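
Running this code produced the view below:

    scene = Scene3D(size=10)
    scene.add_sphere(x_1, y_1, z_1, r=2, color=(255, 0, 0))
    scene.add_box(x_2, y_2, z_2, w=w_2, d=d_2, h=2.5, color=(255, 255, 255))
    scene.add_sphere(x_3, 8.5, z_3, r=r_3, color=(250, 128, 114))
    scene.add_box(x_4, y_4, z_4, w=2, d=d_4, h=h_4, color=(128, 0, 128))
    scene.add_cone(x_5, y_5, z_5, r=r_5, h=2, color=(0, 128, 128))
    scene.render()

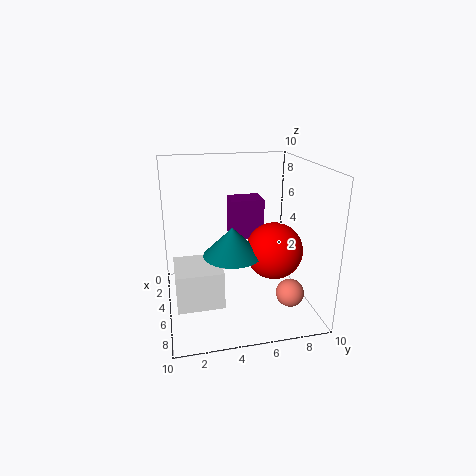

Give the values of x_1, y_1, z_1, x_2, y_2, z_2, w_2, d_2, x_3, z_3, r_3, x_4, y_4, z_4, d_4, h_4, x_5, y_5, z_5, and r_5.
x_1 = 5.5, y_1 = 7.5, z_1 = 4, x_2 = 5, y_2 = 0.5, z_2 = 1.5, w_2 = 3, d_2 = 3, x_3 = 6.5, z_3 = 1, r_3 = 1, x_4 = 1, y_4 = 5, z_4 = 4, d_4 = 2.5, h_4 = 3, x_5 = 5.5, y_5 = 4.5, z_5 = 4, r_5 = 2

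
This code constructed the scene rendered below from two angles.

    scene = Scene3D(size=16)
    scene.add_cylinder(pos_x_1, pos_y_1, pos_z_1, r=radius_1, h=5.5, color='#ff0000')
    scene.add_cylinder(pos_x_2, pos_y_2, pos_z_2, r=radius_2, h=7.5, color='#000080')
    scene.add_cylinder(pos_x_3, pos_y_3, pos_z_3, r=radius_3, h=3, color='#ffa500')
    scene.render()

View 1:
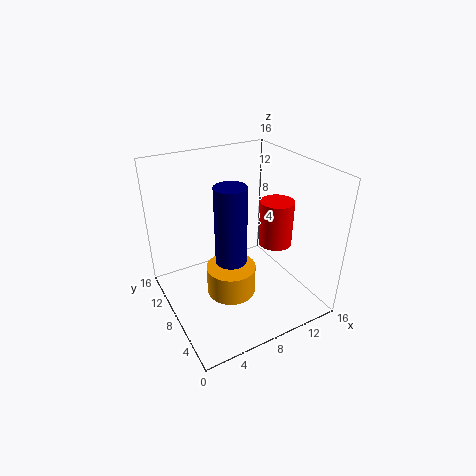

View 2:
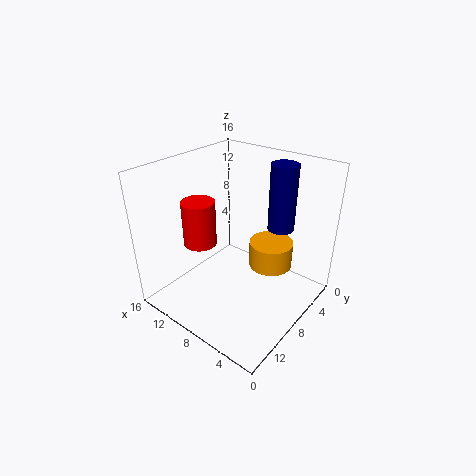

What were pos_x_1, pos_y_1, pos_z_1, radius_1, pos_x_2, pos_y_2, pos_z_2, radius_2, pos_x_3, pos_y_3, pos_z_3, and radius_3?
pos_x_1 = 13.5; pos_y_1 = 8.5; pos_z_1 = 5.5; radius_1 = 2; pos_x_2 = 5; pos_y_2 = 4; pos_z_2 = 8.5; radius_2 = 1.5; pos_x_3 = 5.5; pos_y_3 = 5; pos_z_3 = 4; radius_3 = 2.5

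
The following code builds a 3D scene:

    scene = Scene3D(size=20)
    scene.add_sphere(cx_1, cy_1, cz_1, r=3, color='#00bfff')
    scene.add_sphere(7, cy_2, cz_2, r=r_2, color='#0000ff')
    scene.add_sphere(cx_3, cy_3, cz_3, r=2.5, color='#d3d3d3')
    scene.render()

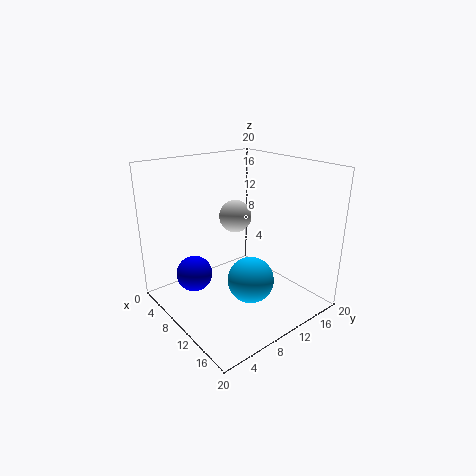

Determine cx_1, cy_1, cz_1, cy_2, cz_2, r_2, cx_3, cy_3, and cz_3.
cx_1 = 14.5; cy_1 = 8.5; cz_1 = 6; cy_2 = 4.5; cz_2 = 5; r_2 = 2.5; cx_3 = 5; cy_3 = 13.5; cz_3 = 11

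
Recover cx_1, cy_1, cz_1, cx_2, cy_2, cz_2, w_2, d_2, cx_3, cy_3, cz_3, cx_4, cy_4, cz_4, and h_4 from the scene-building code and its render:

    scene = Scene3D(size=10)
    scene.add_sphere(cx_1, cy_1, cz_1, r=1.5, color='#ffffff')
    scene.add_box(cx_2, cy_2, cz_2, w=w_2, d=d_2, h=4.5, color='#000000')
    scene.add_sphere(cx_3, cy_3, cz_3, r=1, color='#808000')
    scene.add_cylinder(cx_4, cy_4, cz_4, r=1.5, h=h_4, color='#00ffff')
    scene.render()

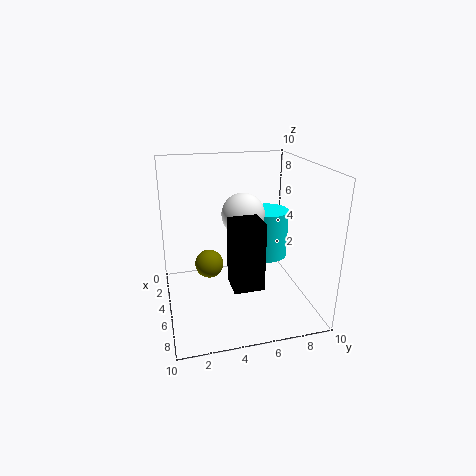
cx_1 = 4.5; cy_1 = 5.5; cz_1 = 6.5; cx_2 = 6; cy_2 = 4; cz_2 = 2.5; w_2 = 2; d_2 = 2; cx_3 = 4.5; cy_3 = 3; cz_3 = 3; cx_4 = 4; cy_4 = 7.5; cz_4 = 3; h_4 = 3.5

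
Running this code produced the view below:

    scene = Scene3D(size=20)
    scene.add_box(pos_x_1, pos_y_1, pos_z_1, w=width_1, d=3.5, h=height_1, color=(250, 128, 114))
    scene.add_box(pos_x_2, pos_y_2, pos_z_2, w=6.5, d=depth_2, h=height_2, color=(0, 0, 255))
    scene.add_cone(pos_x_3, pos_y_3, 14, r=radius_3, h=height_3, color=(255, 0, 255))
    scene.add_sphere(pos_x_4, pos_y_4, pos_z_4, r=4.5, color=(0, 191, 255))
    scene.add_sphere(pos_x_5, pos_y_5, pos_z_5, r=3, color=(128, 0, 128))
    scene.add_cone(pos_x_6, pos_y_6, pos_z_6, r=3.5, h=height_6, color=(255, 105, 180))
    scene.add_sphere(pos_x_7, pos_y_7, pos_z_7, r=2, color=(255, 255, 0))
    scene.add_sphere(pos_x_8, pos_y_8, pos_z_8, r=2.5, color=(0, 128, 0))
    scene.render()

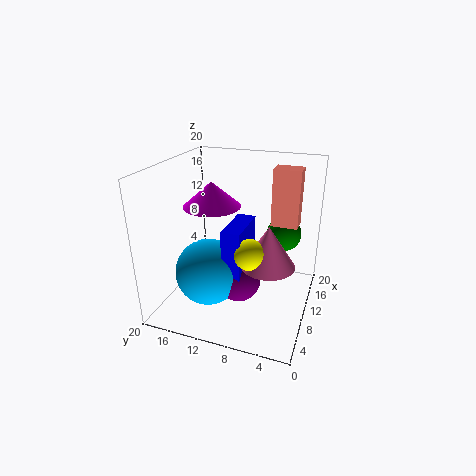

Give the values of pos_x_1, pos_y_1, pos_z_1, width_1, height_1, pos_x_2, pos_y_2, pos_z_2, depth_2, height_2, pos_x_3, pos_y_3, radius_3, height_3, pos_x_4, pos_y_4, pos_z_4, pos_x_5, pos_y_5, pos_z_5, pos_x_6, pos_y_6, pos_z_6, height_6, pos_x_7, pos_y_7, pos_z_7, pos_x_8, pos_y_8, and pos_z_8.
pos_x_1 = 10; pos_y_1 = 2; pos_z_1 = 12.5; width_1 = 2.5; height_1 = 7.5; pos_x_2 = 5; pos_y_2 = 8; pos_z_2 = 5.5; depth_2 = 2.5; height_2 = 7.5; pos_x_3 = 10.5; pos_y_3 = 14; radius_3 = 4; height_3 = 3.5; pos_x_4 = 6.5; pos_y_4 = 13; pos_z_4 = 6; pos_x_5 = 7.5; pos_y_5 = 9; pos_z_5 = 5; pos_x_6 = 7.5; pos_y_6 = 5; pos_z_6 = 8; height_6 = 5.5; pos_x_7 = 6; pos_y_7 = 7; pos_z_7 = 10; pos_x_8 = 14.5; pos_y_8 = 4.5; pos_z_8 = 9.5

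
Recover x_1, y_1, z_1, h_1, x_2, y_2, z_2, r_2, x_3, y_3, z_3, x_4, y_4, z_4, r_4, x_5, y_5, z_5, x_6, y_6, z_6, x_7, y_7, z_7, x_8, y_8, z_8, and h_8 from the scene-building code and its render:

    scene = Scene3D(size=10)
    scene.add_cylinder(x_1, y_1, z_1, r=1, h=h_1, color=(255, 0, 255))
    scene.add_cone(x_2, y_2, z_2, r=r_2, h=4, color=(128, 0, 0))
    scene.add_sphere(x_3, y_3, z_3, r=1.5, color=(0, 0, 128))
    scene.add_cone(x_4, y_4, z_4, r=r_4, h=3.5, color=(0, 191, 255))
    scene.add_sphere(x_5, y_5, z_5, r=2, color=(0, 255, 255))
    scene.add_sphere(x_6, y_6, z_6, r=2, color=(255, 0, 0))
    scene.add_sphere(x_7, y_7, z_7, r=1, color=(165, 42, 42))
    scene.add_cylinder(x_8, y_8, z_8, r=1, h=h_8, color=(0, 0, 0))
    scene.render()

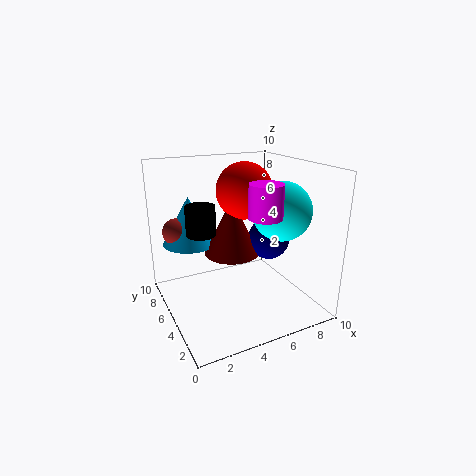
x_1 = 5, y_1 = 1.5, z_1 = 7.5, h_1 = 2, x_2 = 5, y_2 = 6, z_2 = 3.5, r_2 = 2, x_3 = 7.5, y_3 = 5, z_3 = 4.5, x_4 = 2.5, y_4 = 8, z_4 = 4, r_4 = 2, x_5 = 7.5, y_5 = 3.5, z_5 = 7, x_6 = 6, y_6 = 6, z_6 = 8, x_7 = 1.5, y_7 = 8, z_7 = 5, x_8 = 2.5, y_8 = 5.5, z_8 = 5.5, h_8 = 2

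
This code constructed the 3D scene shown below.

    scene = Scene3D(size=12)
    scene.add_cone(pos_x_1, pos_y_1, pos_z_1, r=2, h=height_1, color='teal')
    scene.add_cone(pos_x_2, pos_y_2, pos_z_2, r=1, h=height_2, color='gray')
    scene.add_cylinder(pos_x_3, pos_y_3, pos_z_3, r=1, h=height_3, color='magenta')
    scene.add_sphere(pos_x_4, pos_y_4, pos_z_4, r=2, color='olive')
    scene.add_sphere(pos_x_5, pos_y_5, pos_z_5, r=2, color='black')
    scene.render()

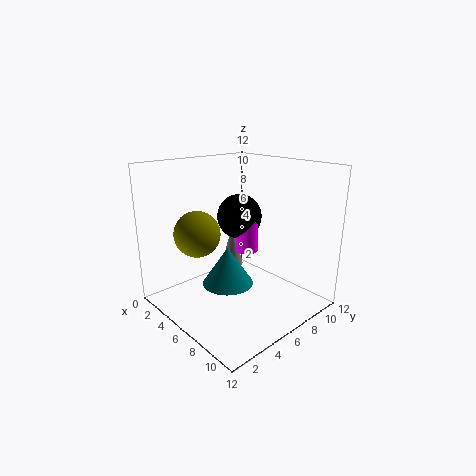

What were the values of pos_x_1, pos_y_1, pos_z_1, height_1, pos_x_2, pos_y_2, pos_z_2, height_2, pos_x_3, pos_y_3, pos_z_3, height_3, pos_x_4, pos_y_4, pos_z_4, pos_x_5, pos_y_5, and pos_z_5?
pos_x_1 = 7, pos_y_1 = 4, pos_z_1 = 3, height_1 = 3, pos_x_2 = 3, pos_y_2 = 8, pos_z_2 = 2, height_2 = 4, pos_x_3 = 5, pos_y_3 = 8, pos_z_3 = 4, height_3 = 3, pos_x_4 = 3, pos_y_4 = 4, pos_z_4 = 6, pos_x_5 = 4, pos_y_5 = 8, pos_z_5 = 7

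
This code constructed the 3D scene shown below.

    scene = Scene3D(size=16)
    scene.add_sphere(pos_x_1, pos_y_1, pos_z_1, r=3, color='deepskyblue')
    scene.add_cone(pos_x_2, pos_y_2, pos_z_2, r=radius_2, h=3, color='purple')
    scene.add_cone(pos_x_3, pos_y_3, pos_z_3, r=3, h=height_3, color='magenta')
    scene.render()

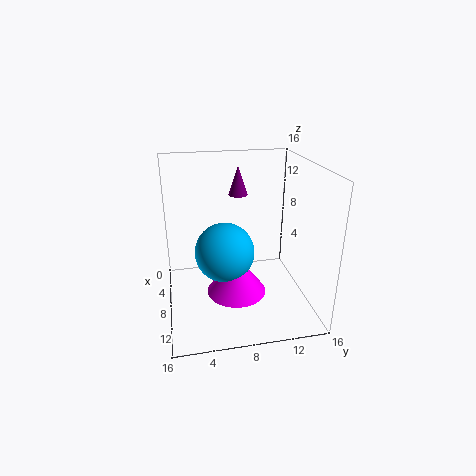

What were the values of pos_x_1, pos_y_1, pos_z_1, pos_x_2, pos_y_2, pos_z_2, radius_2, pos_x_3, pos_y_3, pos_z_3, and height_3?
pos_x_1 = 11; pos_y_1 = 6; pos_z_1 = 8; pos_x_2 = 8; pos_y_2 = 8; pos_z_2 = 13; radius_2 = 1; pos_x_3 = 12; pos_y_3 = 7; pos_z_3 = 4; height_3 = 4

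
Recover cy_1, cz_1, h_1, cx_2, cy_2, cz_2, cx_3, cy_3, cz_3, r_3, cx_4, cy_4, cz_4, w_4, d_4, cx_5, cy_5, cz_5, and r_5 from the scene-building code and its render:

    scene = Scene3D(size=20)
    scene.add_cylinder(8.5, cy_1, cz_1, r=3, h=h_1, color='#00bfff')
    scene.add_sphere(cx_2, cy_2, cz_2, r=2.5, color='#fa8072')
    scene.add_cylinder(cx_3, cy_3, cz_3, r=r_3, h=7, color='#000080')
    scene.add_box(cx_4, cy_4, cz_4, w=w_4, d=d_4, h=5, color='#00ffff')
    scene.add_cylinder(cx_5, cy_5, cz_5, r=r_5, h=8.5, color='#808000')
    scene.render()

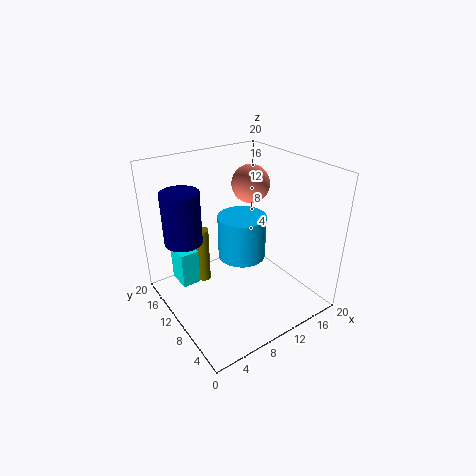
cy_1 = 7, cz_1 = 9.5, h_1 = 5.5, cx_2 = 12, cy_2 = 10, cz_2 = 17.5, cx_3 = 3, cy_3 = 12.5, cz_3 = 10.5, r_3 = 2.5, cx_4 = 2, cy_4 = 11.5, cz_4 = 4, w_4 = 2.5, d_4 = 3.5, cx_5 = 7, cy_5 = 15, cz_5 = 1.5, r_5 = 1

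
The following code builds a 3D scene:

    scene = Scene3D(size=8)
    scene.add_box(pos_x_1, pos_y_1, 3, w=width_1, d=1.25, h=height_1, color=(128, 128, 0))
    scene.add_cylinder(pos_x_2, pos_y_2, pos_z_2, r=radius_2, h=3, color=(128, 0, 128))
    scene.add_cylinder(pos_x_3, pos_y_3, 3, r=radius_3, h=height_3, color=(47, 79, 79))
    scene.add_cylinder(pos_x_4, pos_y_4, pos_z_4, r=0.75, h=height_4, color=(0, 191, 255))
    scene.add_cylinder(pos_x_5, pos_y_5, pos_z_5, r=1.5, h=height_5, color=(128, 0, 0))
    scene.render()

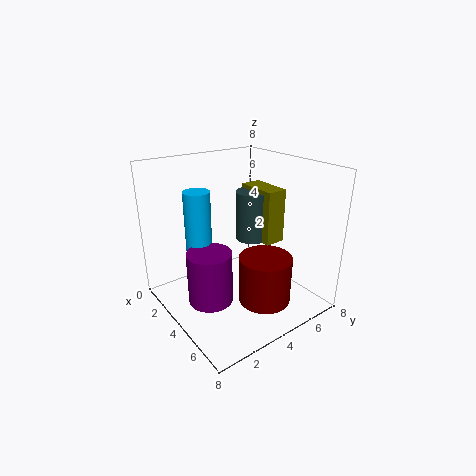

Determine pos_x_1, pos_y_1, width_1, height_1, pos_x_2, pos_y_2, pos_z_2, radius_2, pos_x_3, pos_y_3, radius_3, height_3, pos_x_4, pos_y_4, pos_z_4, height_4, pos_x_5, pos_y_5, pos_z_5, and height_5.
pos_x_1 = 1.75
pos_y_1 = 6
width_1 = 2.5
height_1 = 3.25
pos_x_2 = 3.75
pos_y_2 = 2.25
pos_z_2 = 0.5
radius_2 = 1.25
pos_x_3 = 2.75
pos_y_3 = 6
radius_3 = 1
height_3 = 3
pos_x_4 = 2.25
pos_y_4 = 2.5
pos_z_4 = 3
height_4 = 3.5
pos_x_5 = 5.25
pos_y_5 = 5
pos_z_5 = 0.25
height_5 = 2.75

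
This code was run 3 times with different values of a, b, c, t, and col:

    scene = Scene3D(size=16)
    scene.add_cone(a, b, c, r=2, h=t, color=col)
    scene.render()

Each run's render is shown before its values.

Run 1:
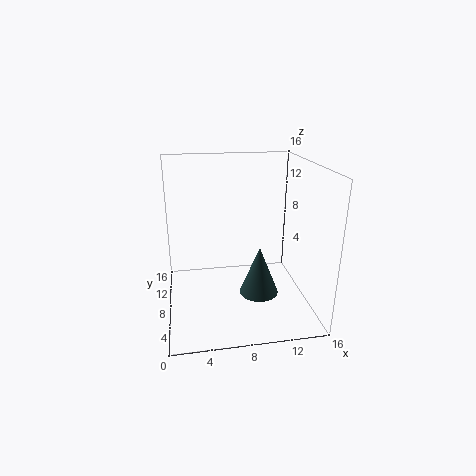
a = 9.5
b = 4
c = 3.5
t = 5
col = 'darkslategray'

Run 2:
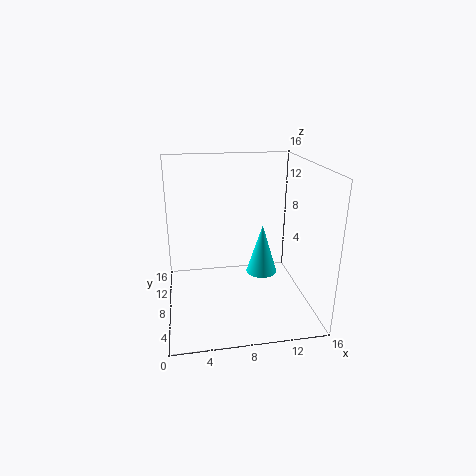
a = 12
b = 12.5
c = 1
t = 6.5
col = 'cyan'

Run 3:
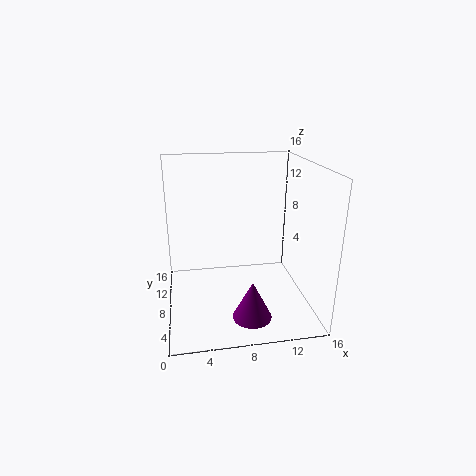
a = 8.5
b = 2.5
c = 1.5
t = 4
col = 'purple'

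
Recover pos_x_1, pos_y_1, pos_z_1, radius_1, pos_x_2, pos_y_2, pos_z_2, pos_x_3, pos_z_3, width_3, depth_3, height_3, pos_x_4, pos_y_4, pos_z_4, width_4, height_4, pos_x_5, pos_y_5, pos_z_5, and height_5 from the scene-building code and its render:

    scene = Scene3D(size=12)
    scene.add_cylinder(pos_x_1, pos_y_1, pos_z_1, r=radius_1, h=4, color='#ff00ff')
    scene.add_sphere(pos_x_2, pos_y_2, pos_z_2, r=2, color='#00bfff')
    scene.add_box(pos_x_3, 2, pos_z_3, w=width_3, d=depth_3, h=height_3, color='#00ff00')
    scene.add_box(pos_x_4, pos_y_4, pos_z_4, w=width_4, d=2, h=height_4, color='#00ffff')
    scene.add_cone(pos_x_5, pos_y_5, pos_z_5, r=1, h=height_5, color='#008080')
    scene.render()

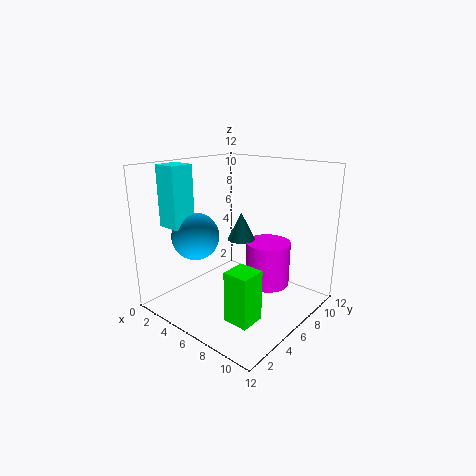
pos_x_1 = 7, pos_y_1 = 9, pos_z_1 = 1, radius_1 = 2, pos_x_2 = 3, pos_y_2 = 4, pos_z_2 = 6, pos_x_3 = 8, pos_z_3 = 1, width_3 = 2, depth_3 = 2, height_3 = 4, pos_x_4 = 1, pos_y_4 = 2, pos_z_4 = 7, width_4 = 2, height_4 = 5, pos_x_5 = 8, pos_y_5 = 4, pos_z_5 = 7, height_5 = 2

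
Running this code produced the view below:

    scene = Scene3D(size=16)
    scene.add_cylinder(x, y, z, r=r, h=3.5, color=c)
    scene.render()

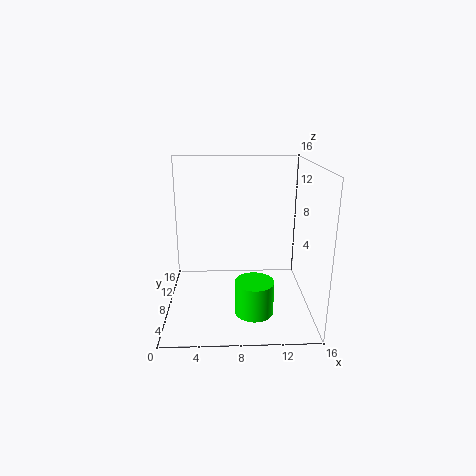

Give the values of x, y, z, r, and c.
x = 9.5; y = 3.5; z = 1.5; r = 2; c = 'lime'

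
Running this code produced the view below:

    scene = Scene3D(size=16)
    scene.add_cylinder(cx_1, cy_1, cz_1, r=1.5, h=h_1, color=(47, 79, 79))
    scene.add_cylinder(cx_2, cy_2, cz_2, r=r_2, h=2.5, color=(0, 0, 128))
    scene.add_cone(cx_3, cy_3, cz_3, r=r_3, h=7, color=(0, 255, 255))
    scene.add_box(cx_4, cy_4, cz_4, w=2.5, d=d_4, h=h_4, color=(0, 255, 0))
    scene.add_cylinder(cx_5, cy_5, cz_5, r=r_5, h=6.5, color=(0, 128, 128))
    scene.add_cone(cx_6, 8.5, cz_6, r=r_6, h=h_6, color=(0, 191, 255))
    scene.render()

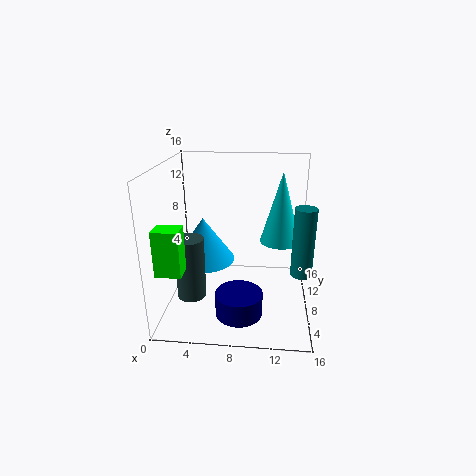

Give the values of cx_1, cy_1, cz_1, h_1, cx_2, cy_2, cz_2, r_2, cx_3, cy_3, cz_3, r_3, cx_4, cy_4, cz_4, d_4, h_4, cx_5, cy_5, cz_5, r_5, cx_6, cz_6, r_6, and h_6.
cx_1 = 3.5
cy_1 = 4
cz_1 = 3
h_1 = 6.5
cx_2 = 8.5
cy_2 = 4
cz_2 = 1
r_2 = 2.5
cx_3 = 12.5
cy_3 = 5.5
cz_3 = 9
r_3 = 2
cx_4 = 1
cy_4 = 0.5
cz_4 = 7
d_4 = 2
h_4 = 4.5
cx_5 = 14.5
cy_5 = 2.5
cz_5 = 7
r_5 = 1
cx_6 = 4
cz_6 = 5
r_6 = 3.5
h_6 = 5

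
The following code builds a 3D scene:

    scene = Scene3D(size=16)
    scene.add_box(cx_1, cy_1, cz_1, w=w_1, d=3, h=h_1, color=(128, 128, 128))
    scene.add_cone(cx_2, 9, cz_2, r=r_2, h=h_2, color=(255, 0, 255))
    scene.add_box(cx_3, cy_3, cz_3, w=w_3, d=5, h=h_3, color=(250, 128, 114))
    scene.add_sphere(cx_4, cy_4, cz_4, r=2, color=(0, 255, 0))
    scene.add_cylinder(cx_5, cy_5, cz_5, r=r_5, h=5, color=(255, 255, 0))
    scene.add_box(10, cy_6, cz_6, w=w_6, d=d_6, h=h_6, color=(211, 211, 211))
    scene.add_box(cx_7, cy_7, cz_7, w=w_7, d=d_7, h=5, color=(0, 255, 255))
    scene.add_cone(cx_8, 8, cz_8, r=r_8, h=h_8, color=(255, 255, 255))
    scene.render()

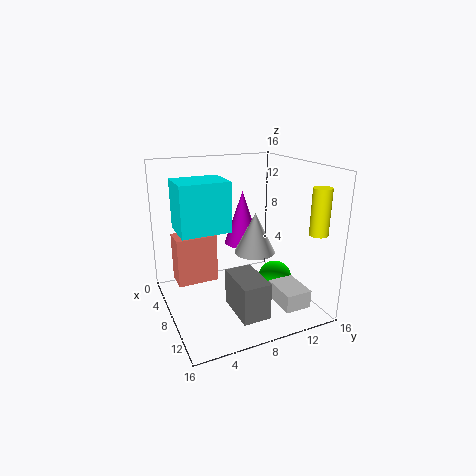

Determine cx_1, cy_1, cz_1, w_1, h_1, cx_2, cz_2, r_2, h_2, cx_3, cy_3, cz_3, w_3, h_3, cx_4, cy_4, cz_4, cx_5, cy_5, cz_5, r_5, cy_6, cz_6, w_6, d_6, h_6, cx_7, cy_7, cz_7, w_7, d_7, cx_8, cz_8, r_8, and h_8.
cx_1 = 9; cy_1 = 6; cz_1 = 1; w_1 = 5; h_1 = 4; cx_2 = 7; cz_2 = 7; r_2 = 2; h_2 = 6; cx_3 = 1; cy_3 = 2; cz_3 = 1; w_3 = 3; h_3 = 6; cx_4 = 8; cy_4 = 13; cz_4 = 2; cx_5 = 13; cy_5 = 15; cz_5 = 9; r_5 = 1; cy_6 = 11; cz_6 = 1; w_6 = 4; d_6 = 3; h_6 = 2; cx_7 = 7; cy_7 = 1; cz_7 = 10; w_7 = 4; d_7 = 5; cx_8 = 12; cz_8 = 8; r_8 = 2; h_8 = 4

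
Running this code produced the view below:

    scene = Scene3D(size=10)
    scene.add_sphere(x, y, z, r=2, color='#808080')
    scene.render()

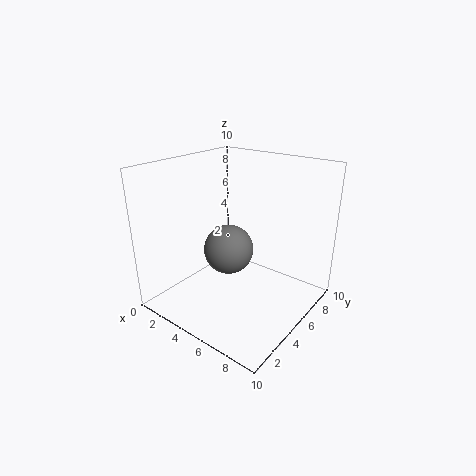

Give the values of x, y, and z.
x = 2.5; y = 7; z = 2.5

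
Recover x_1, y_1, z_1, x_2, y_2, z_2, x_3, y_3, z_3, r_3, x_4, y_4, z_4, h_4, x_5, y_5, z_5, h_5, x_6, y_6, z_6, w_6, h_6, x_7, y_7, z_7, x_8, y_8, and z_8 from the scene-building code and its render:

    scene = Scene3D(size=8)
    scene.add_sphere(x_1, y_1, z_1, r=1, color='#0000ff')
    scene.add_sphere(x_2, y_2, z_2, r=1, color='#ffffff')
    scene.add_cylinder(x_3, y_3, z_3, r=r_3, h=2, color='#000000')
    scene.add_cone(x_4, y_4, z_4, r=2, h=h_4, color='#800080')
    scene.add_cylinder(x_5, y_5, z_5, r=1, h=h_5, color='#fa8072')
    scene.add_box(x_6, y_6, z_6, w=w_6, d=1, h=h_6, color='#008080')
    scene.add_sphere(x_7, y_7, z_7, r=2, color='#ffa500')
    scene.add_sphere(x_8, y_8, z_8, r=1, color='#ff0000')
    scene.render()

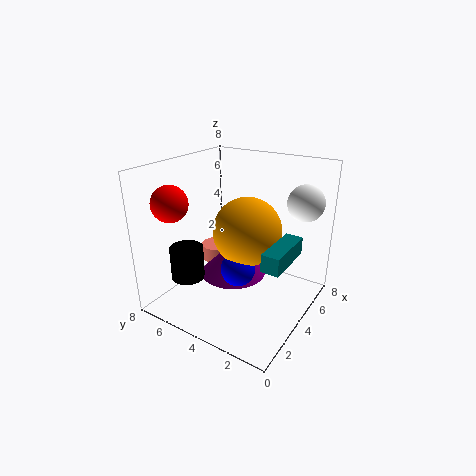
x_1 = 4; y_1 = 4; z_1 = 2; x_2 = 6; y_2 = 1; z_2 = 6; x_3 = 3; y_3 = 7; z_3 = 1; r_3 = 1; x_4 = 5; y_4 = 5; z_4 = 1; h_4 = 2; x_5 = 6; y_5 = 7; z_5 = 1; h_5 = 1; x_6 = 3; y_6 = 1; z_6 = 3; w_6 = 3; h_6 = 1; x_7 = 5; y_7 = 4; z_7 = 4; x_8 = 2; y_8 = 7; z_8 = 6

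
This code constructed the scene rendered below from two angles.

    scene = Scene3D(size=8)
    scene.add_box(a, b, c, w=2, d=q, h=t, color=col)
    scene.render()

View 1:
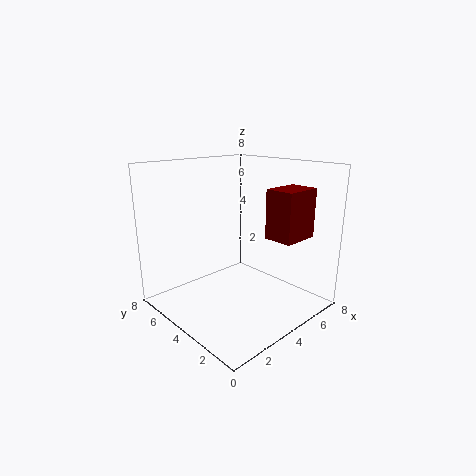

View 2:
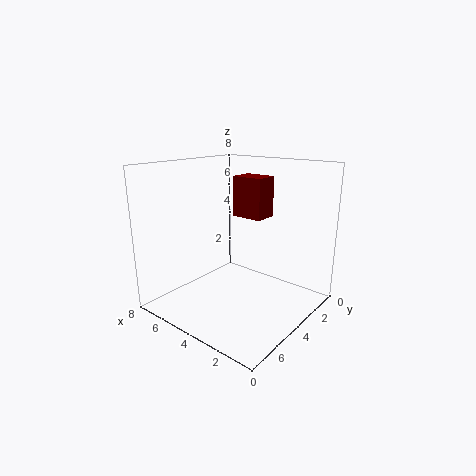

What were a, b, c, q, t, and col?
a = 4
b = 0.5
c = 4.5
q = 1.5
t = 2.5
col = 'maroon'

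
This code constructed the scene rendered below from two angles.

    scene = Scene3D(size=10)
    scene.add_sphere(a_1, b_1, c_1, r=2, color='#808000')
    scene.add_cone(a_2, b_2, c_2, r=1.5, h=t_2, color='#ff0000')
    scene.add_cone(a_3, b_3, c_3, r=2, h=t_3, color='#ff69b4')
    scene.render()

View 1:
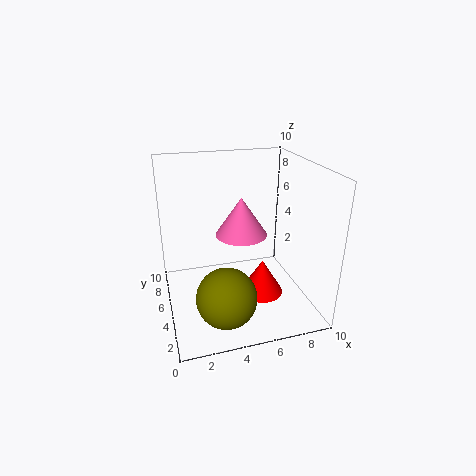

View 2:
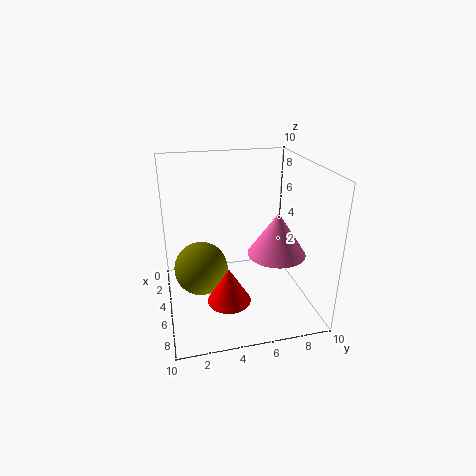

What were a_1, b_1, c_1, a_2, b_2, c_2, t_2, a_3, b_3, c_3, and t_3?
a_1 = 3.5; b_1 = 2.5; c_1 = 2; a_2 = 6.5; b_2 = 4; c_2 = 1; t_2 = 2.5; a_3 = 6; b_3 = 7.5; c_3 = 4; t_3 = 3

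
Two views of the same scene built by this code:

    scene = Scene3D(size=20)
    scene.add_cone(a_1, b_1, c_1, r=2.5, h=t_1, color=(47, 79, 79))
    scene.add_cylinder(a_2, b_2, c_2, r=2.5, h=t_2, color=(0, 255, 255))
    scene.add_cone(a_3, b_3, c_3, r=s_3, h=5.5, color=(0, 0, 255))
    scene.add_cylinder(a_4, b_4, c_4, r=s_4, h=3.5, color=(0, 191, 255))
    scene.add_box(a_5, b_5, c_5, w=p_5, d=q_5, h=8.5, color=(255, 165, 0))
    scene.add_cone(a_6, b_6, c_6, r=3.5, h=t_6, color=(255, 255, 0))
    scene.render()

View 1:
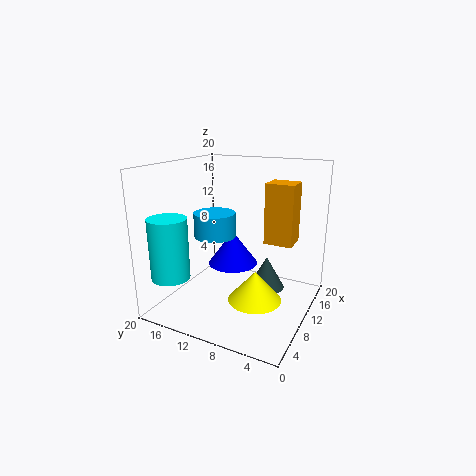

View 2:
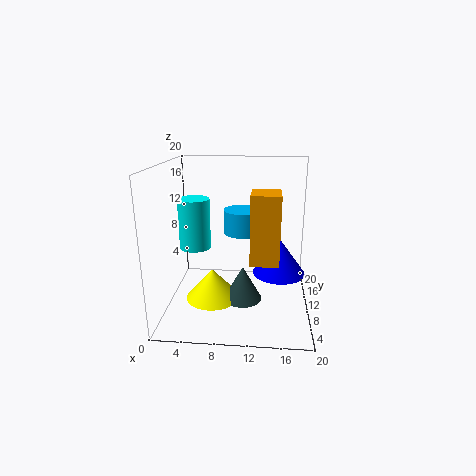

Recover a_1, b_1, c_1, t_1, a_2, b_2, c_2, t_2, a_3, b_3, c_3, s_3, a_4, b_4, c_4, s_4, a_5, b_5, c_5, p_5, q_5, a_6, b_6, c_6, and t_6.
a_1 = 11, b_1 = 6, c_1 = 3, t_1 = 4.5, a_2 = 2.5, b_2 = 16, c_2 = 6, t_2 = 8, a_3 = 16, b_3 = 14, c_3 = 3, s_3 = 4, a_4 = 10.5, b_4 = 14, c_4 = 9.5, s_4 = 3, a_5 = 12, b_5 = 3, c_5 = 9, p_5 = 3.5, q_5 = 4, a_6 = 7, b_6 = 6, c_6 = 3, t_6 = 4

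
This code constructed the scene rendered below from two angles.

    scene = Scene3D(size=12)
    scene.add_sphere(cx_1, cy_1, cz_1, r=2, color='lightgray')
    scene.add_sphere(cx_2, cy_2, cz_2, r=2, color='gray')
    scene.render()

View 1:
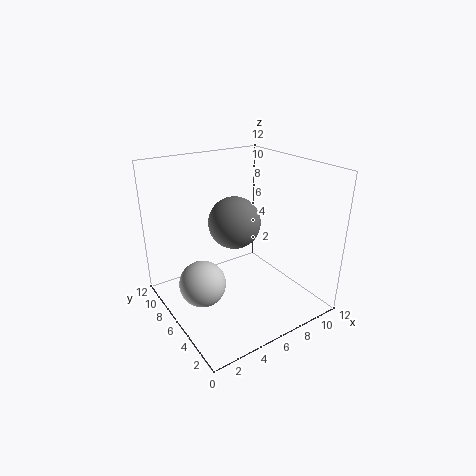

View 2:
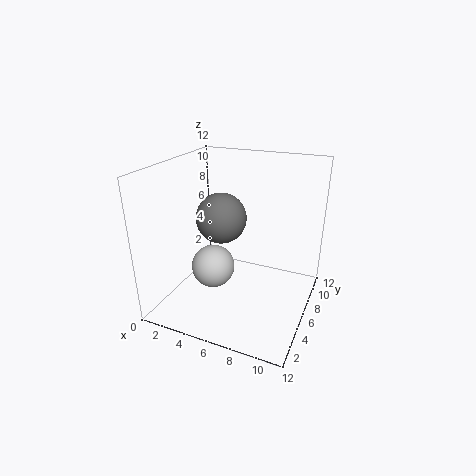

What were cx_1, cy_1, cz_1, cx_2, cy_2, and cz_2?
cx_1 = 3; cy_1 = 7; cz_1 = 2; cx_2 = 5; cy_2 = 5; cz_2 = 8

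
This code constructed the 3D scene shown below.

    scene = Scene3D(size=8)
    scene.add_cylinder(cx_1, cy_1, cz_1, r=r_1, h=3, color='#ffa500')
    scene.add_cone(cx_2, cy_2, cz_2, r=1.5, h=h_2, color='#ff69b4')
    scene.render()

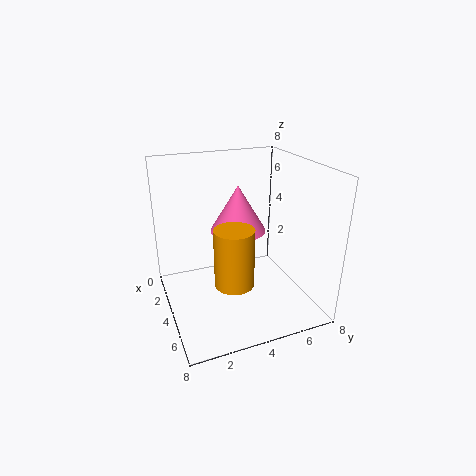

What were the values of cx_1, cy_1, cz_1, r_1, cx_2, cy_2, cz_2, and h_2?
cx_1 = 6
cy_1 = 3
cz_1 = 2.5
r_1 = 1
cx_2 = 4
cy_2 = 4
cz_2 = 4.5
h_2 = 2.5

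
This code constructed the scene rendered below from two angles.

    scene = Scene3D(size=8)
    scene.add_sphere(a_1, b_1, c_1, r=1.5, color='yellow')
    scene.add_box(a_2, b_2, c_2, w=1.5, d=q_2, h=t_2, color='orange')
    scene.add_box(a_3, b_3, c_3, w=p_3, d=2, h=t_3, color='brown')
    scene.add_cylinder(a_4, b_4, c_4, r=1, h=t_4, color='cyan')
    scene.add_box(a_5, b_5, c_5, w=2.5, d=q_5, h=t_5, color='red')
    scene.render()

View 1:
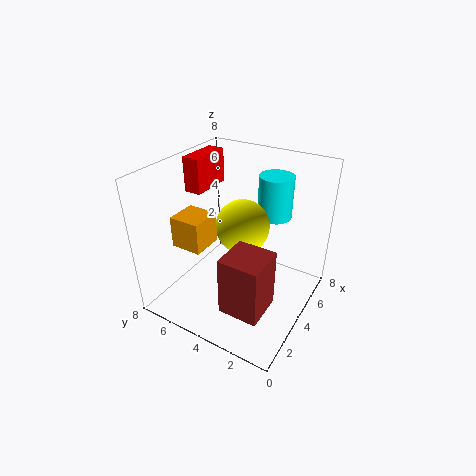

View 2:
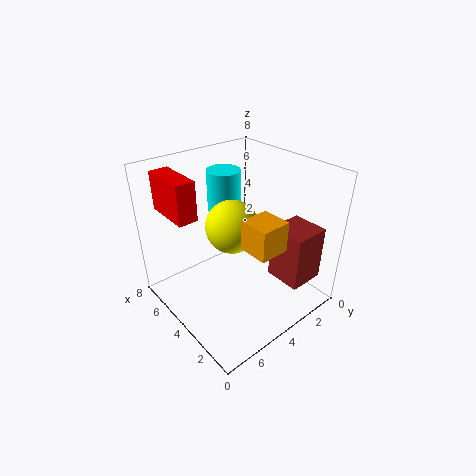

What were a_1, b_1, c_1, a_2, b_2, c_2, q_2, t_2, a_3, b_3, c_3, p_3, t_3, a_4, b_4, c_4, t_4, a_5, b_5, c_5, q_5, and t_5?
a_1 = 4.5; b_1 = 4; c_1 = 4.5; a_2 = 0.5; b_2 = 4; c_2 = 5; q_2 = 1.5; t_2 = 1.5; a_3 = 0.5; b_3 = 1; c_3 = 2; p_3 = 2; t_3 = 3; a_4 = 6.5; b_4 = 3; c_4 = 4.5; t_4 = 2.5; a_5 = 4; b_5 = 6.5; c_5 = 6; q_5 = 1; t_5 = 2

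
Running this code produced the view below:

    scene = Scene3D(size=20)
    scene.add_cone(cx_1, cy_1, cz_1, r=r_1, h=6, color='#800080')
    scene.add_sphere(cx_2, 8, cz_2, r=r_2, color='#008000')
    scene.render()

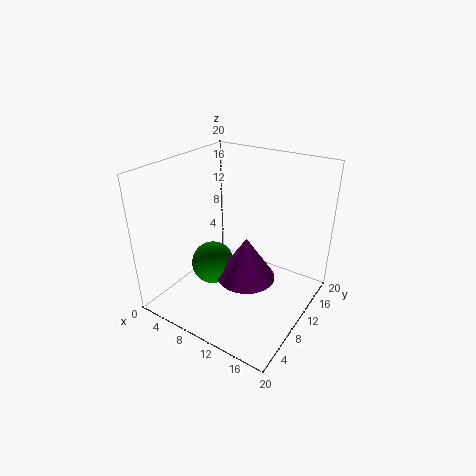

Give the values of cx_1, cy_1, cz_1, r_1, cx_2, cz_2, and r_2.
cx_1 = 12
cy_1 = 9
cz_1 = 5
r_1 = 4
cx_2 = 7
cz_2 = 6
r_2 = 3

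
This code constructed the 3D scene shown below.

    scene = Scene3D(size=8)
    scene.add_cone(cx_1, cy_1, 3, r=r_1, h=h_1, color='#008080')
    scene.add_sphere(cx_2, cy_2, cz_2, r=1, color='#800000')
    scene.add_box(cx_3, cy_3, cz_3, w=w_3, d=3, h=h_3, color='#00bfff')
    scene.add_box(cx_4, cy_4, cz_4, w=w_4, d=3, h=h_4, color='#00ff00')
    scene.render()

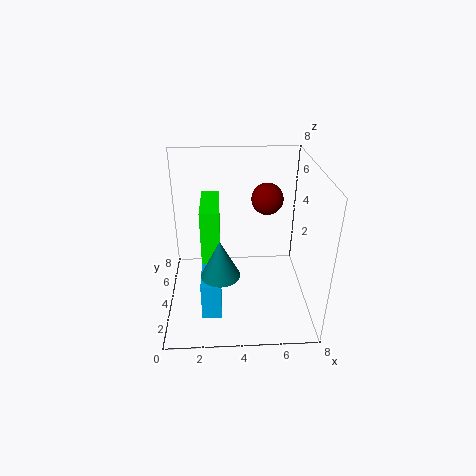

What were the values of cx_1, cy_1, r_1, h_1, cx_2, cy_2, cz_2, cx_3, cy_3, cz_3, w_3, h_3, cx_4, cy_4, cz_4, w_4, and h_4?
cx_1 = 3; cy_1 = 2; r_1 = 1; h_1 = 2; cx_2 = 6; cy_2 = 7; cz_2 = 5; cx_3 = 2; cy_3 = 1; cz_3 = 1; w_3 = 1; h_3 = 2; cx_4 = 2; cy_4 = 3; cz_4 = 3; w_4 = 1; h_4 = 3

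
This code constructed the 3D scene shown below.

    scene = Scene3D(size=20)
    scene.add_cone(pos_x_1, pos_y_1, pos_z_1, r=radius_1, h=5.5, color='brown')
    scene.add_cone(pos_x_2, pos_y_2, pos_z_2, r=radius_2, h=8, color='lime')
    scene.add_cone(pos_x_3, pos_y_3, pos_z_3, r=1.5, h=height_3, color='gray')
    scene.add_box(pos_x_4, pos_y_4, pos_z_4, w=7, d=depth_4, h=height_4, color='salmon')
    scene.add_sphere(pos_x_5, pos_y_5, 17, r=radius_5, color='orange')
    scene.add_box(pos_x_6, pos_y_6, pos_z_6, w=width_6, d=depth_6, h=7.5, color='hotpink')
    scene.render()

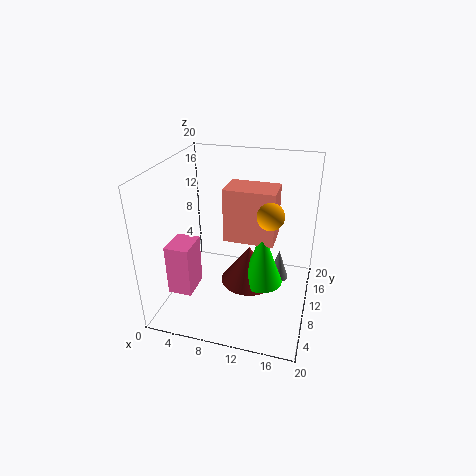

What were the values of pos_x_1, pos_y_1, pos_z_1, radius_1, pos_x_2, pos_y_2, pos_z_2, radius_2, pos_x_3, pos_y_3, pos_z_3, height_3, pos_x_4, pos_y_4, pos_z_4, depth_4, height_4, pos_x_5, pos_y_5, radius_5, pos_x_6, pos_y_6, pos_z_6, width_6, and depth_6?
pos_x_1 = 11.5, pos_y_1 = 10.5, pos_z_1 = 3, radius_1 = 4, pos_x_2 = 13.5, pos_y_2 = 10, pos_z_2 = 3.5, radius_2 = 3, pos_x_3 = 15.5, pos_y_3 = 13, pos_z_3 = 2.5, height_3 = 4.5, pos_x_4 = 8, pos_y_4 = 9.5, pos_z_4 = 9.5, depth_4 = 4.5, height_4 = 7.5, pos_x_5 = 15.5, pos_y_5 = 3.5, radius_5 = 1.5, pos_x_6 = 0.5, pos_y_6 = 6, pos_z_6 = 1.5, width_6 = 3.5, depth_6 = 4.5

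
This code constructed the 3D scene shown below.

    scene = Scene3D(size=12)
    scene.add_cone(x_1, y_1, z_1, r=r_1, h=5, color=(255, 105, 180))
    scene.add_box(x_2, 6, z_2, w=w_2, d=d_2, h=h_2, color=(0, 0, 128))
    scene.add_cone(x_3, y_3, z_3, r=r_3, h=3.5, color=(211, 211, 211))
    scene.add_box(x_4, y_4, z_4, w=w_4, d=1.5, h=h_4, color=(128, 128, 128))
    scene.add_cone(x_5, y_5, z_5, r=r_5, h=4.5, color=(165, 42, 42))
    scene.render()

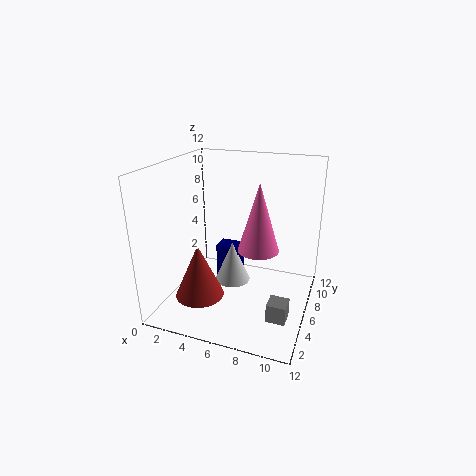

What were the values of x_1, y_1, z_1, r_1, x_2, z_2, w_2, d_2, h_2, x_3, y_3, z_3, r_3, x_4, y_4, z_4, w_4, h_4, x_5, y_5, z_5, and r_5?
x_1 = 8.5
y_1 = 3.5
z_1 = 6.5
r_1 = 1.5
x_2 = 4
z_2 = 2
w_2 = 2
d_2 = 1.5
h_2 = 3
x_3 = 5.5
y_3 = 6
z_3 = 2
r_3 = 1.5
x_4 = 9.5
y_4 = 2.5
z_4 = 1
w_4 = 1.5
h_4 = 1.5
x_5 = 3.5
y_5 = 3.5
z_5 = 1.5
r_5 = 2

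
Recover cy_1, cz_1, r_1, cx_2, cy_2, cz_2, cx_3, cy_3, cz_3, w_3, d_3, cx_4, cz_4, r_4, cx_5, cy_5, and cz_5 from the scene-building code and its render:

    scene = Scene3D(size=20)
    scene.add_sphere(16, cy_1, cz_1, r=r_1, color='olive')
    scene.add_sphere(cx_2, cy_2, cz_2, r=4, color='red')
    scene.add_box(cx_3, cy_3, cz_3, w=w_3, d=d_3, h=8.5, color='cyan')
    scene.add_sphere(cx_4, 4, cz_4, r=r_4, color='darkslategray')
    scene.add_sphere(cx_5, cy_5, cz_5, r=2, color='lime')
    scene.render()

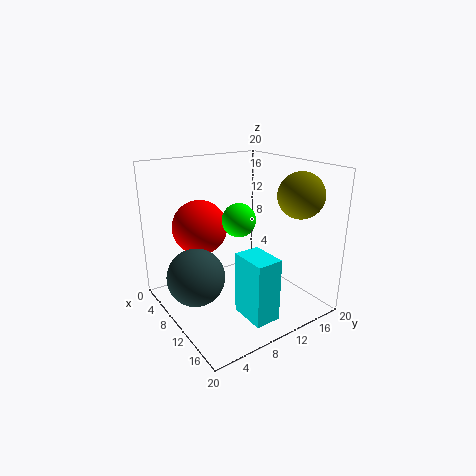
cy_1 = 15.5, cz_1 = 16.5, r_1 = 3, cx_2 = 4.5, cy_2 = 7, cz_2 = 10.5, cx_3 = 13, cy_3 = 7.5, cz_3 = 1, w_3 = 5, d_3 = 3.5, cx_4 = 8.5, cz_4 = 5, r_4 = 4, cx_5 = 14.5, cy_5 = 7, cz_5 = 14.5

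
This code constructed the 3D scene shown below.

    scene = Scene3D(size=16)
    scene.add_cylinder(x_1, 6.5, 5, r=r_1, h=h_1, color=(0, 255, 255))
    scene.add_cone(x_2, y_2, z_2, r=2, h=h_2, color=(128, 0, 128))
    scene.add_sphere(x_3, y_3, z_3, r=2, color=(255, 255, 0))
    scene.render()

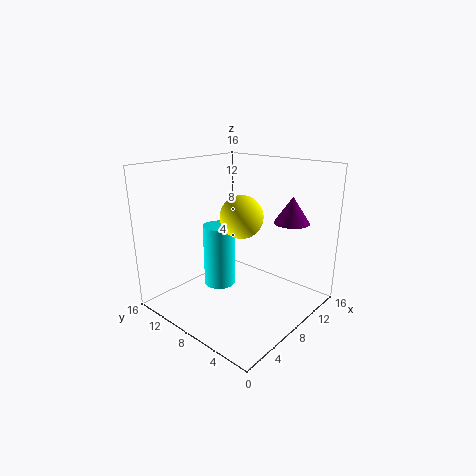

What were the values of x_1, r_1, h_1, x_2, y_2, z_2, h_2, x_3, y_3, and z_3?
x_1 = 3.5
r_1 = 1.5
h_1 = 6
x_2 = 12.5
y_2 = 4
z_2 = 9.5
h_2 = 3
x_3 = 4.5
y_3 = 4.5
z_3 = 12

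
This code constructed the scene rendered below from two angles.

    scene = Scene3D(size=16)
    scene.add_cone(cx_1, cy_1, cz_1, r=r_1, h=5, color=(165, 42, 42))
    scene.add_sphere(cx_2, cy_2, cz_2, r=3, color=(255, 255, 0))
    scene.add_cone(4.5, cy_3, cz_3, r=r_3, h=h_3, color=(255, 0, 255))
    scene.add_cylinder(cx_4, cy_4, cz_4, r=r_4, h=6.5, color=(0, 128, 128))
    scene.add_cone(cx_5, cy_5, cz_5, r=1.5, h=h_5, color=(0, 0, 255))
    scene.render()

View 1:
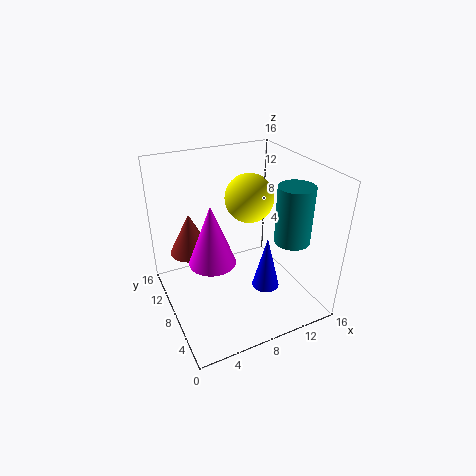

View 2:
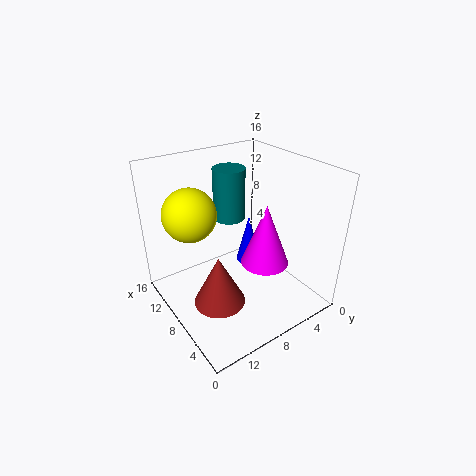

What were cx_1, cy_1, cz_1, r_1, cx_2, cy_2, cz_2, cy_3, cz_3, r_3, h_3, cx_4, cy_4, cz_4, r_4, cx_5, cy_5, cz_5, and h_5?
cx_1 = 4
cy_1 = 13
cz_1 = 4.5
r_1 = 2.5
cx_2 = 11.5
cy_2 = 12
cz_2 = 10.5
cy_3 = 7
cz_3 = 6.5
r_3 = 2.5
h_3 = 6.5
cx_4 = 13.5
cy_4 = 5.5
cz_4 = 7.5
r_4 = 2
cx_5 = 10
cy_5 = 5
cz_5 = 3
h_5 = 6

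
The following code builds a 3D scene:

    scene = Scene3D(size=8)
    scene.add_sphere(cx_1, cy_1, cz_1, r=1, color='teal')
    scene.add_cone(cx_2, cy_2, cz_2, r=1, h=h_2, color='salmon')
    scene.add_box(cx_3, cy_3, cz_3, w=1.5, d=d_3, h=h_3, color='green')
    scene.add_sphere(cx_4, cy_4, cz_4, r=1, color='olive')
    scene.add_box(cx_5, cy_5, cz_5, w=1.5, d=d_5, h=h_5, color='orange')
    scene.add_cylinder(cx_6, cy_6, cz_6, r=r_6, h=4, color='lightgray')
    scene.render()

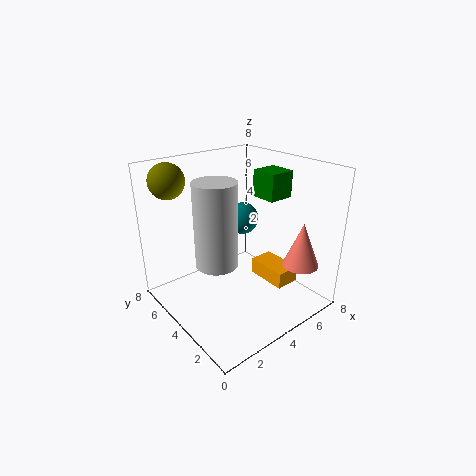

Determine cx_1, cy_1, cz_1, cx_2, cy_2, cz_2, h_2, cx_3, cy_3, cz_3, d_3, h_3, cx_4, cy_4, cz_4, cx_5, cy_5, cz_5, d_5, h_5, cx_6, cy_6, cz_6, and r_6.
cx_1 = 6; cy_1 = 6; cz_1 = 4; cx_2 = 6.5; cy_2 = 1.5; cz_2 = 2.5; h_2 = 2.5; cx_3 = 5.5; cy_3 = 3; cz_3 = 6; d_3 = 1.5; h_3 = 1.5; cx_4 = 1.5; cy_4 = 7; cz_4 = 7; cx_5 = 6; cy_5 = 2.5; cz_5 = 0.5; d_5 = 2.5; h_5 = 1; cx_6 = 1.5; cy_6 = 2.5; cz_6 = 4; r_6 = 1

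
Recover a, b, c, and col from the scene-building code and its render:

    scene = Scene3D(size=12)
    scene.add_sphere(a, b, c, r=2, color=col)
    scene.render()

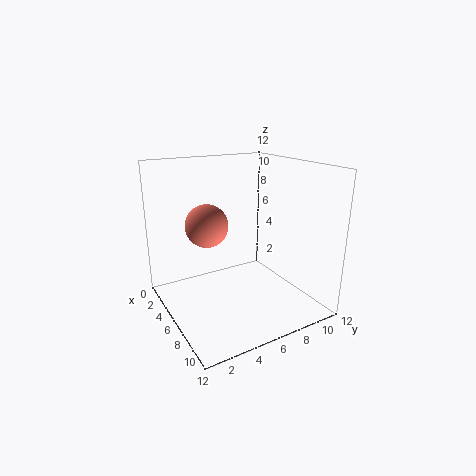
a = 2; b = 5; c = 6; col = 'salmon'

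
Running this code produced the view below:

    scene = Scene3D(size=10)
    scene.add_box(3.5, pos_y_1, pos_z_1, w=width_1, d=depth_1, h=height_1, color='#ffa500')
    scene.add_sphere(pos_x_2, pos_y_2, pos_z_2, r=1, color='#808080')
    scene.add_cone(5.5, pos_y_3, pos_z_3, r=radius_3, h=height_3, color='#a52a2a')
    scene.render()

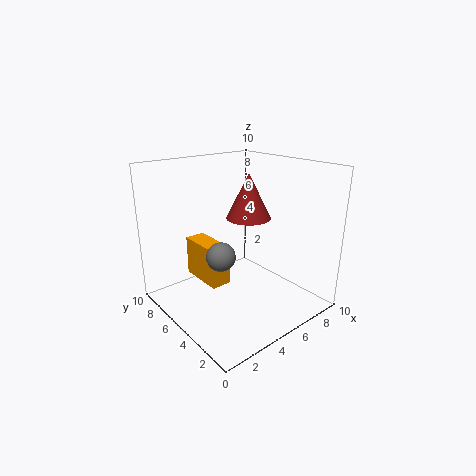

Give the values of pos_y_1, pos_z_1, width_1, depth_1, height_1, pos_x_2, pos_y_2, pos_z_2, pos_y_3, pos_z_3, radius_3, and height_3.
pos_y_1 = 6; pos_z_1 = 1; width_1 = 1.5; depth_1 = 3.5; height_1 = 3; pos_x_2 = 3.5; pos_y_2 = 5; pos_z_2 = 4; pos_y_3 = 4.5; pos_z_3 = 6.5; radius_3 = 1.5; height_3 = 3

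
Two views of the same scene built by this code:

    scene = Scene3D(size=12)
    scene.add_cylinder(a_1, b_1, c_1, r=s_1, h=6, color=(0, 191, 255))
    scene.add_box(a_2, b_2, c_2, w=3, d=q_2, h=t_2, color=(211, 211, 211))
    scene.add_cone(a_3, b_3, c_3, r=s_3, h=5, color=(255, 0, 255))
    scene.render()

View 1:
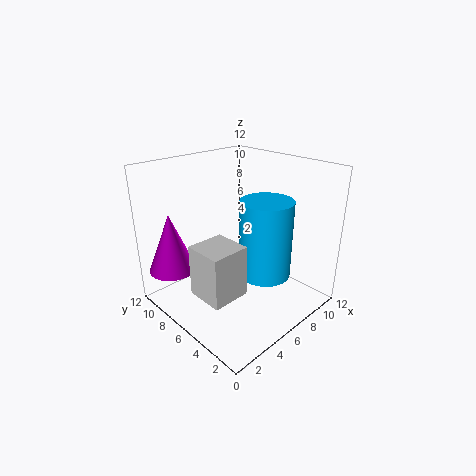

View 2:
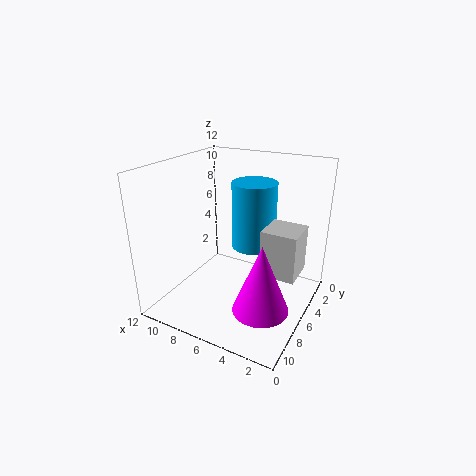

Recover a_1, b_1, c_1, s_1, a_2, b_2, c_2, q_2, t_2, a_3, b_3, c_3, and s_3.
a_1 = 6, b_1 = 3, c_1 = 4, s_1 = 2, a_2 = 1, b_2 = 3, c_2 = 3, q_2 = 3, t_2 = 4, a_3 = 2, b_3 = 10, c_3 = 3, s_3 = 2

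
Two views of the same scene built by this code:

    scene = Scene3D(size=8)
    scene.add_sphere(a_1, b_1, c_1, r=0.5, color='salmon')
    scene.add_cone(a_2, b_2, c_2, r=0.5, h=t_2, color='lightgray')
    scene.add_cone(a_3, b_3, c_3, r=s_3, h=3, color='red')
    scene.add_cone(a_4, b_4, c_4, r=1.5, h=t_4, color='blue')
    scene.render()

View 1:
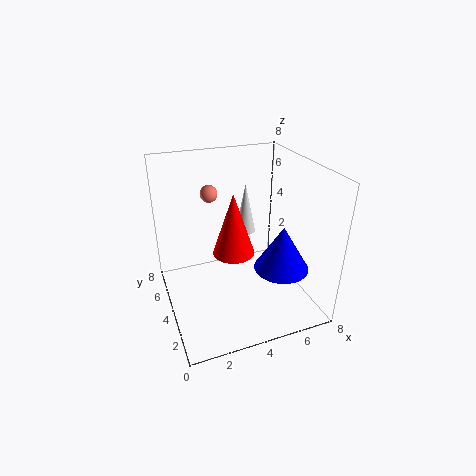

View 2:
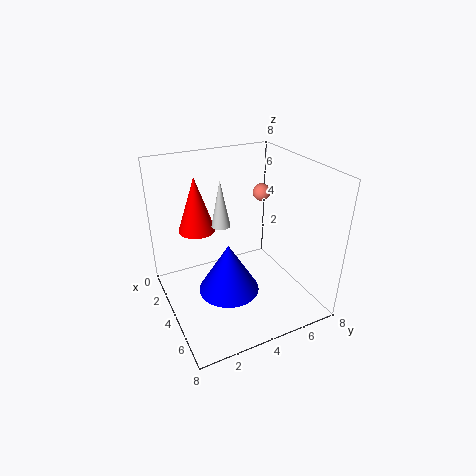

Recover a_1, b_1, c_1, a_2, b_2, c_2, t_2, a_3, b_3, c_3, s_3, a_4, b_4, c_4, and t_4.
a_1 = 3, b_1 = 6, c_1 = 6, a_2 = 4, b_2 = 3, c_2 = 5, t_2 = 2.5, a_3 = 3, b_3 = 2, c_3 = 4.5, s_3 = 1, a_4 = 6, b_4 = 2.5, c_4 = 2.5, t_4 = 2.5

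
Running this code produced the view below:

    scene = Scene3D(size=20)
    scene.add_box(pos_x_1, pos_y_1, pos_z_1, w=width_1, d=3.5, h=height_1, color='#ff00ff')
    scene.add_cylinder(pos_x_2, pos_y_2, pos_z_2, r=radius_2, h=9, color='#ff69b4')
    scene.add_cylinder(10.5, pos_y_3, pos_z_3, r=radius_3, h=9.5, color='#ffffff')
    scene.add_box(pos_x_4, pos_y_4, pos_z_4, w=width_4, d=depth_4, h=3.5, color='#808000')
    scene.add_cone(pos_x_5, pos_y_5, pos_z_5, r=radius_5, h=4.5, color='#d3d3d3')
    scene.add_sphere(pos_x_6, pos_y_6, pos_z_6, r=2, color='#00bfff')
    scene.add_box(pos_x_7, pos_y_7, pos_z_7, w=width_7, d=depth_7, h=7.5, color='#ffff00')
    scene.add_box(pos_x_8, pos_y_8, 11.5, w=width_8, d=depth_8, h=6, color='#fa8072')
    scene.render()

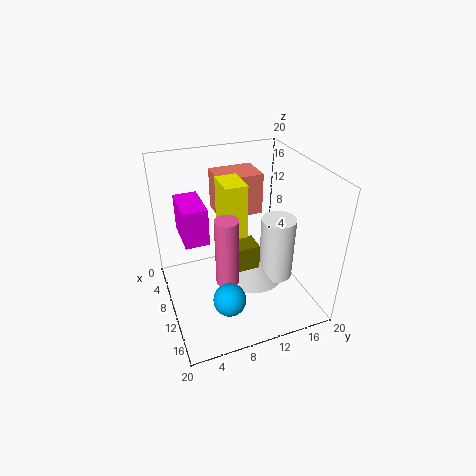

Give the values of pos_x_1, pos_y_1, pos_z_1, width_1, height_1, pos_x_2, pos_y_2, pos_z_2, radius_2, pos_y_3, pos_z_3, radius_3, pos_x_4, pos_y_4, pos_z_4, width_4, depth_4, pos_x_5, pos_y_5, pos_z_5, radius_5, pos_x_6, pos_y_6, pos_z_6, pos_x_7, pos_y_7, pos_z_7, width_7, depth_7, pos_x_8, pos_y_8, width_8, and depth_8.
pos_x_1 = 1.5
pos_y_1 = 3
pos_z_1 = 8.5
width_1 = 6.5
height_1 = 5.5
pos_x_2 = 14
pos_y_2 = 7
pos_z_2 = 6.5
radius_2 = 1.5
pos_y_3 = 16
pos_z_3 = 2.5
radius_3 = 2.5
pos_x_4 = 10
pos_y_4 = 7.5
pos_z_4 = 6.5
width_4 = 3
depth_4 = 4.5
pos_x_5 = 9
pos_y_5 = 13
pos_z_5 = 2
radius_5 = 4.5
pos_x_6 = 17.5
pos_y_6 = 6
pos_z_6 = 6.5
pos_x_7 = 6.5
pos_y_7 = 8
pos_z_7 = 10.5
width_7 = 4.5
depth_7 = 3
pos_x_8 = 2
pos_y_8 = 8.5
width_8 = 5
depth_8 = 6.5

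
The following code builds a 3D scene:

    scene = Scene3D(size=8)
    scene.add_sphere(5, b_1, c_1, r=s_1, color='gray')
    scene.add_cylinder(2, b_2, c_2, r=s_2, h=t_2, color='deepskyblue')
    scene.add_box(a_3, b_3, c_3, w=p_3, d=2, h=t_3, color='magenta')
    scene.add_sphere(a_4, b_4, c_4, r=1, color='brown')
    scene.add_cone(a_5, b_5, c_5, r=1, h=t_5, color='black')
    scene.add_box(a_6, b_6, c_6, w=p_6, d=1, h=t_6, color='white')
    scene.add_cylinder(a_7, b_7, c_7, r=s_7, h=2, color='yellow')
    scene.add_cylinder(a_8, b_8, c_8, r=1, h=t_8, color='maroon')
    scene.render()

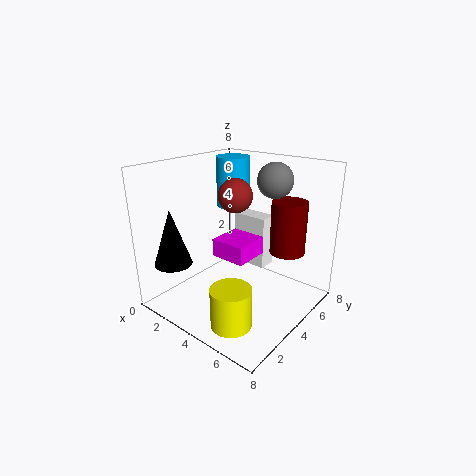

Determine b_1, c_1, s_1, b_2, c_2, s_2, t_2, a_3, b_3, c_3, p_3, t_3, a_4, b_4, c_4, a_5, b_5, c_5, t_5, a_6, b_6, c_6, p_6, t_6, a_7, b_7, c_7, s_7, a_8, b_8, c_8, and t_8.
b_1 = 6
c_1 = 7
s_1 = 1
b_2 = 6
c_2 = 5
s_2 = 1
t_2 = 3
a_3 = 3
b_3 = 3
c_3 = 3
p_3 = 2
t_3 = 1
a_4 = 3
b_4 = 5
c_4 = 6
a_5 = 2
b_5 = 1
c_5 = 3
t_5 = 3
a_6 = 3
b_6 = 5
c_6 = 2
p_6 = 2
t_6 = 3
a_7 = 6
b_7 = 1
c_7 = 1
s_7 = 1
a_8 = 6
b_8 = 6
c_8 = 3
t_8 = 3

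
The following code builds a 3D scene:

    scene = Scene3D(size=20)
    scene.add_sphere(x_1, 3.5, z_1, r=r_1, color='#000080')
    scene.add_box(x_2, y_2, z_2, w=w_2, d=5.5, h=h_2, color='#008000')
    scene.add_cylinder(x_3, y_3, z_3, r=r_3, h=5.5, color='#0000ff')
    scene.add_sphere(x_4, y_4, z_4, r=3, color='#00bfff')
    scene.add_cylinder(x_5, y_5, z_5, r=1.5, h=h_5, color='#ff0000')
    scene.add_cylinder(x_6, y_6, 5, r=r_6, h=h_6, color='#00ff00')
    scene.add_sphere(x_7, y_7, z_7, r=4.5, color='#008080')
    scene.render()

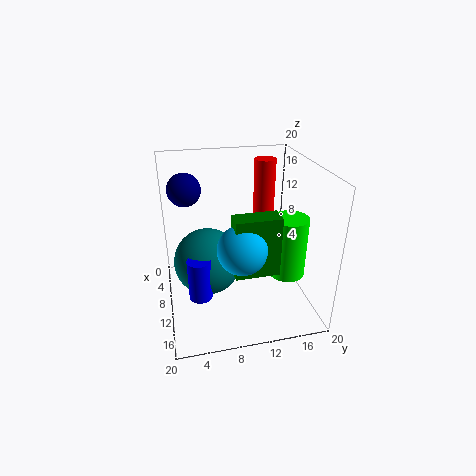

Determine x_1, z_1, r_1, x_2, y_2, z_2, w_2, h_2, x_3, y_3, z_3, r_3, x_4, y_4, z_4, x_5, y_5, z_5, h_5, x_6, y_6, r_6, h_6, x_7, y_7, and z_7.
x_1 = 3; z_1 = 15; r_1 = 2.5; x_2 = 15; y_2 = 8; z_2 = 8.5; w_2 = 2.5; h_2 = 7.5; x_3 = 14.5; y_3 = 4; z_3 = 4.5; r_3 = 1.5; x_4 = 16.5; y_4 = 9; z_4 = 12; x_5 = 7; y_5 = 14.5; z_5 = 12; h_5 = 8; x_6 = 12.5; y_6 = 16.5; r_6 = 2.5; h_6 = 8.5; x_7 = 11; y_7 = 5.5; z_7 = 7.5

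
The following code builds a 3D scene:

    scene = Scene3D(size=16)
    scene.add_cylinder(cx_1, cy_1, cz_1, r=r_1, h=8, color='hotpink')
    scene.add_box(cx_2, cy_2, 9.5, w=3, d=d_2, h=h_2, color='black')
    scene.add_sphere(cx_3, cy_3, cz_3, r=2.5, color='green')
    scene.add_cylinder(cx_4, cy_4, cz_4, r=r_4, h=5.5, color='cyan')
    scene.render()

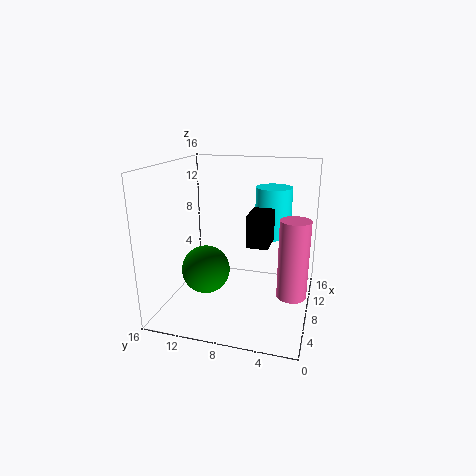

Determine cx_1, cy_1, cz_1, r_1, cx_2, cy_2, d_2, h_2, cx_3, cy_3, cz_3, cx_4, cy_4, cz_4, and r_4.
cx_1 = 5
cy_1 = 1.5
cz_1 = 3.5
r_1 = 1.5
cx_2 = 2
cy_2 = 3.5
d_2 = 2
h_2 = 3
cx_3 = 4.5
cy_3 = 10.5
cz_3 = 5.5
cx_4 = 10
cy_4 = 4.5
cz_4 = 8
r_4 = 2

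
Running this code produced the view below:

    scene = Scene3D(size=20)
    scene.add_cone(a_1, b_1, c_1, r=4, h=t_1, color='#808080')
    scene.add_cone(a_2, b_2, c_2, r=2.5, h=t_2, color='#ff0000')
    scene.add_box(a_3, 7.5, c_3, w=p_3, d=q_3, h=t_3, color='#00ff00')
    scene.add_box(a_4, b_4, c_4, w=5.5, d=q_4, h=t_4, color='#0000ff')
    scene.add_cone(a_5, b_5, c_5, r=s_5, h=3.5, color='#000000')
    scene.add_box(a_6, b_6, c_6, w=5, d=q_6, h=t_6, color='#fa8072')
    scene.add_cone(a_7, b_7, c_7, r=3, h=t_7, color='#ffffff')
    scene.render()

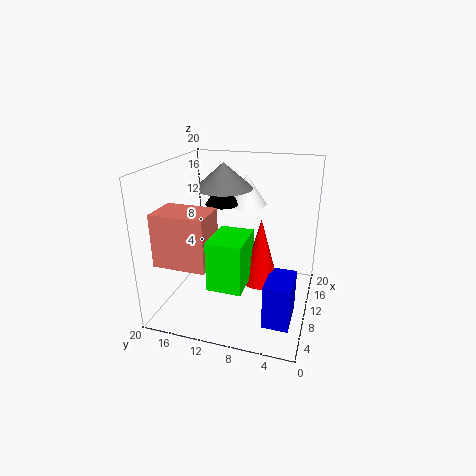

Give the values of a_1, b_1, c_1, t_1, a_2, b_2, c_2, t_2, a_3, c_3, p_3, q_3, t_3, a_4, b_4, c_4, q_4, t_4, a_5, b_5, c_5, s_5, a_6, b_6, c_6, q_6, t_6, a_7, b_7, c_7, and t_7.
a_1 = 11.5
b_1 = 12.5
c_1 = 16.5
t_1 = 3.5
a_2 = 9
b_2 = 6.5
c_2 = 4.5
t_2 = 9
a_3 = 3
c_3 = 5.5
p_3 = 6
q_3 = 4.5
t_3 = 6.5
a_4 = 4
b_4 = 1.5
c_4 = 0.5
q_4 = 3.5
t_4 = 6
a_5 = 13.5
b_5 = 13.5
c_5 = 13.5
s_5 = 2.5
a_6 = 2.5
b_6 = 12
c_6 = 8
q_6 = 7
t_6 = 7
a_7 = 16
b_7 = 10.5
c_7 = 13
t_7 = 4.5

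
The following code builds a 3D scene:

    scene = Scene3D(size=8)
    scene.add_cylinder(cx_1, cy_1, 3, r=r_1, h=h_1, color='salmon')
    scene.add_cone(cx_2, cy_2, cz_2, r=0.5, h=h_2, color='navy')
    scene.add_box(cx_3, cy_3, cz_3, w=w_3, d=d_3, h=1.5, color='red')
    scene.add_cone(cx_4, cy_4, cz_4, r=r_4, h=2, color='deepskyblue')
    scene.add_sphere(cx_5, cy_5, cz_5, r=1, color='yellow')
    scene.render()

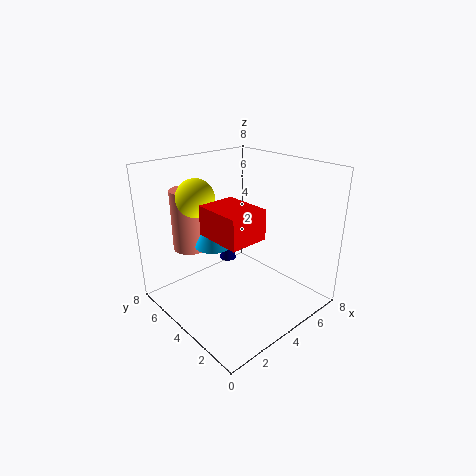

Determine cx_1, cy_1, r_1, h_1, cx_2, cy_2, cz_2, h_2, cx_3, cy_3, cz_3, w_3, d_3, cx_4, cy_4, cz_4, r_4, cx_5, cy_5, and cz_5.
cx_1 = 2.5; cy_1 = 6.5; r_1 = 1; h_1 = 3.5; cx_2 = 4.5; cy_2 = 5.5; cz_2 = 2; h_2 = 2; cx_3 = 1.5; cy_3 = 1.5; cz_3 = 5; w_3 = 2; d_3 = 2.5; cx_4 = 3; cy_4 = 5; cz_4 = 3.5; r_4 = 1; cx_5 = 2; cy_5 = 5; cz_5 = 6.5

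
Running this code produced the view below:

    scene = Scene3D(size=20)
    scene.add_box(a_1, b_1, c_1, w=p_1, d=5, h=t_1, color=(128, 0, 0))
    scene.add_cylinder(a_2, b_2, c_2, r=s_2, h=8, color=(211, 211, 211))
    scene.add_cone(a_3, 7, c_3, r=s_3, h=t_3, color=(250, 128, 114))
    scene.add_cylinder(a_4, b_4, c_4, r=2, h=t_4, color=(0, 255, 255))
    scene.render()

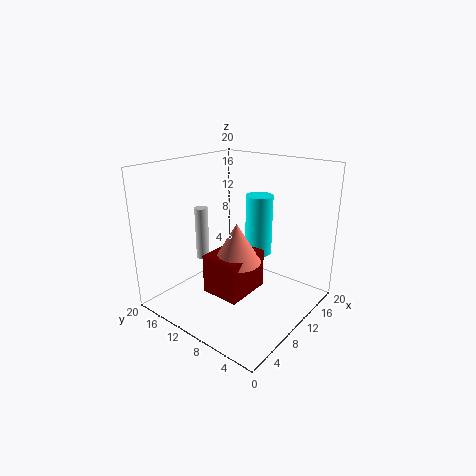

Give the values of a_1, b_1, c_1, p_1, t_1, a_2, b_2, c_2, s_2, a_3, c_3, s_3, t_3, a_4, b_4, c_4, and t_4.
a_1 = 3; b_1 = 5; c_1 = 5; p_1 = 6; t_1 = 5; a_2 = 10; b_2 = 17; c_2 = 5; s_2 = 1; a_3 = 6; c_3 = 9; s_3 = 3; t_3 = 5; a_4 = 15; b_4 = 10; c_4 = 6; t_4 = 9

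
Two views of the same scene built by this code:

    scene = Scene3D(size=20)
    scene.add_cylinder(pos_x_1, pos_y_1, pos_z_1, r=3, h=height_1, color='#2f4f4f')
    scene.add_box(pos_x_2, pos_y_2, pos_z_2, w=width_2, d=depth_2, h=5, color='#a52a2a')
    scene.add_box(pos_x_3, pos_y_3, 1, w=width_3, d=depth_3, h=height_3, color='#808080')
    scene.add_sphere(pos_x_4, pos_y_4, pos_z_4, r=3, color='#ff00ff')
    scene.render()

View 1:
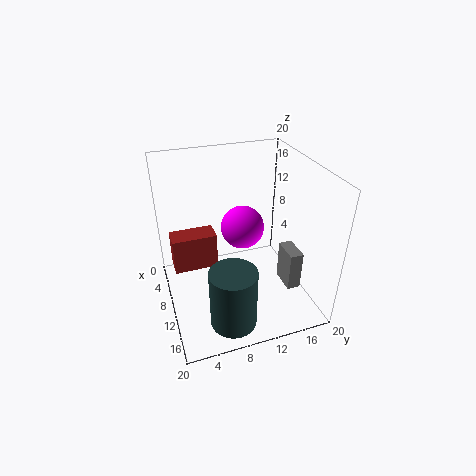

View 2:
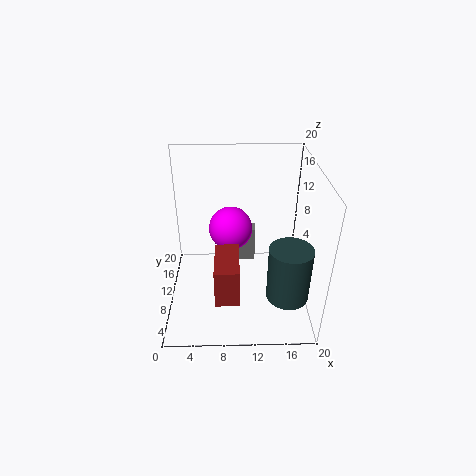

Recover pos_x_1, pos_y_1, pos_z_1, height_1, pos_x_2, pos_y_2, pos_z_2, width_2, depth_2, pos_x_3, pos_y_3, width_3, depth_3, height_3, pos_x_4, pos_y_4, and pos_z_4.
pos_x_1 = 17, pos_y_1 = 7, pos_z_1 = 2, height_1 = 8, pos_x_2 = 7, pos_y_2 = 1, pos_z_2 = 6, width_2 = 3, depth_2 = 6, pos_x_3 = 9, pos_y_3 = 17, width_3 = 4, depth_3 = 2, height_3 = 6, pos_x_4 = 9, pos_y_4 = 11, pos_z_4 = 11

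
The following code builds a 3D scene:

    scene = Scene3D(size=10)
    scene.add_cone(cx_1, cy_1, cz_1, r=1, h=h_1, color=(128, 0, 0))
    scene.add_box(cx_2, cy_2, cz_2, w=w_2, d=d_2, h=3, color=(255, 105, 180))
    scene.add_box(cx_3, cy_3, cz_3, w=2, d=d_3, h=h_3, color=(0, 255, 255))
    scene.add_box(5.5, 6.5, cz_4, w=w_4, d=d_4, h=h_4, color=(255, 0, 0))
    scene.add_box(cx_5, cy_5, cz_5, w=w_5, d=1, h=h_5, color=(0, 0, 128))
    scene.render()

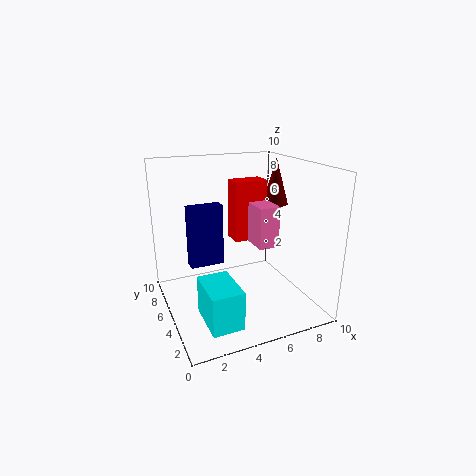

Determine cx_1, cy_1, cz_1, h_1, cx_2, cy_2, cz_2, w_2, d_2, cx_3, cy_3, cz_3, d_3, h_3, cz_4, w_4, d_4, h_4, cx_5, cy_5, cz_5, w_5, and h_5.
cx_1 = 9; cy_1 = 7; cz_1 = 6.5; h_1 = 3.5; cx_2 = 6.5; cy_2 = 4.5; cz_2 = 4; w_2 = 1.5; d_2 = 2; cx_3 = 1.5; cy_3 = 0.5; cz_3 = 1; d_3 = 3; h_3 = 2.5; cz_4 = 4; w_4 = 2.5; d_4 = 1.5; h_4 = 4.5; cx_5 = 2; cy_5 = 6.5; cz_5 = 2.5; w_5 = 2.5; h_5 = 4.5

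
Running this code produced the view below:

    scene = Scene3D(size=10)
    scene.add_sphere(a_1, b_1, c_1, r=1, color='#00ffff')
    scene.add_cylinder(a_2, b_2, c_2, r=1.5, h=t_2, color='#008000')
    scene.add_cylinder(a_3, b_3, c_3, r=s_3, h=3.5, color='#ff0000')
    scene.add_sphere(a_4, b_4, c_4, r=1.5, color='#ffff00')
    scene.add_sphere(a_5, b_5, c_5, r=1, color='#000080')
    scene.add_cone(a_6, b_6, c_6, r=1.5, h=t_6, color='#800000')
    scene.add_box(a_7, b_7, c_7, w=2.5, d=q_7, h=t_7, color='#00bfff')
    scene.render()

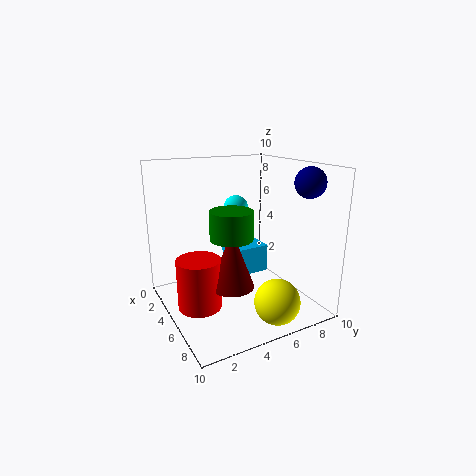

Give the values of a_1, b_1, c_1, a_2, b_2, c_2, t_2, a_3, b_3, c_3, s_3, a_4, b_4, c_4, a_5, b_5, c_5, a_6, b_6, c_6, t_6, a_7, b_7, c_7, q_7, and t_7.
a_1 = 1
b_1 = 7
c_1 = 6
a_2 = 5
b_2 = 4.5
c_2 = 5
t_2 = 2
a_3 = 5
b_3 = 2
c_3 = 0.5
s_3 = 1.5
a_4 = 8.5
b_4 = 6
c_4 = 1.5
a_5 = 8
b_5 = 8.5
c_5 = 9
a_6 = 6
b_6 = 4
c_6 = 2
t_6 = 4
a_7 = 2.5
b_7 = 5
c_7 = 2
q_7 = 2.5
t_7 = 2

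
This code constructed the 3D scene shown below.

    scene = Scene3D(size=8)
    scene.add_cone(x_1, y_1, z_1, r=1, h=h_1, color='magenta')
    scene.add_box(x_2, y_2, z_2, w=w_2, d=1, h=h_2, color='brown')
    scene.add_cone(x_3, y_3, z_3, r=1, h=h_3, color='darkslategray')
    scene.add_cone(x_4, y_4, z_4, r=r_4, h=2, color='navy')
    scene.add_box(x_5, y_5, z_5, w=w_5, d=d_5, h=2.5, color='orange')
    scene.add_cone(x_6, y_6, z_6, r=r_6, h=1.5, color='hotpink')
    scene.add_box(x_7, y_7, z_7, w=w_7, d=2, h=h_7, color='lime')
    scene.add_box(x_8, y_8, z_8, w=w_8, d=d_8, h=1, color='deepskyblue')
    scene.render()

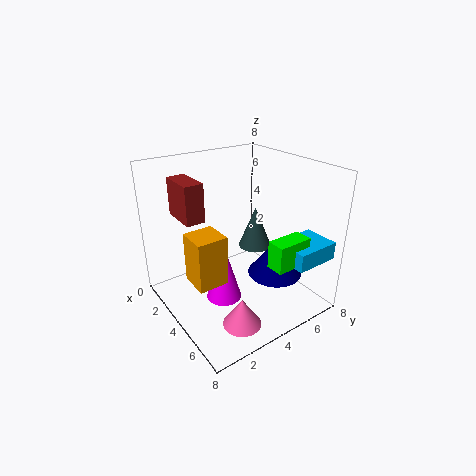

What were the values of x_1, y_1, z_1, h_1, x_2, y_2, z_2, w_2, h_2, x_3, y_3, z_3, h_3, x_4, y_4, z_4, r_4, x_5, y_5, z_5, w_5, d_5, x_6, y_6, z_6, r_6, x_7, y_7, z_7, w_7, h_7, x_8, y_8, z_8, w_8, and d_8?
x_1 = 4, y_1 = 3, z_1 = 0.5, h_1 = 3.5, x_2 = 2, y_2 = 1, z_2 = 5.5, w_2 = 2, h_2 = 2, x_3 = 3, y_3 = 6, z_3 = 2.5, h_3 = 2.5, x_4 = 5.5, y_4 = 5.5, z_4 = 2, r_4 = 1.5, x_5 = 4.5, y_5 = 0.5, z_5 = 3, w_5 = 1.5, d_5 = 1.5, x_6 = 6.5, y_6 = 2.5, z_6 = 0.5, r_6 = 1, x_7 = 6, y_7 = 4.5, z_7 = 3, w_7 = 1, h_7 = 1.5, x_8 = 5.5, y_8 = 5.5, z_8 = 3, w_8 = 2, d_8 = 2.5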